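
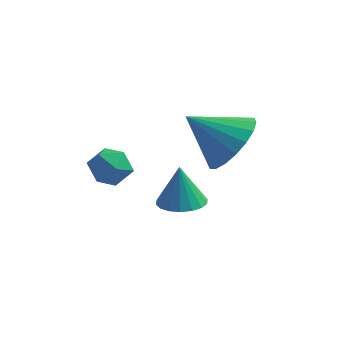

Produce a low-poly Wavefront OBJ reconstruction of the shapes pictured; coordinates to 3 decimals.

v 3.374 0.04 0.482
v 3.825 0.675 1.186
v 2.106 -0.14 1.458
v 3.579 0.972 0.922
v 3.293 1.084 0.57
v 3.022 0.989 0.201
v 2.821 0.706 -0.113
v 2.73 0.292 -0.308
v 2.766 -0.172 -0.347
v 2.923 -0.595 -0.222
v 3.169 -0.891 0.043
v 3.455 -1.003 0.395
v 3.726 -0.908 0.764
v 3.927 -0.625 1.077
v 4.018 -0.211 1.273
v 3.982 0.253 1.312
v 1.677 1.011 -3.063
v 2.423 1.021 -2.99
v 1.543 1.229 -1.717
v 2.35 1.341 -3.049
v 2.144 1.596 -3.111
v 1.845 1.735 -3.163
v 1.513 1.731 -3.196
v 1.213 1.584 -3.202
v 1.005 1.324 -3.18
v 0.93 1.001 -3.136
v 1.004 0.681 -3.076
v 1.21 0.426 -3.015
v 1.509 0.287 -2.962
v 1.841 0.291 -2.93
v 2.141 0.438 -2.924
v 2.349 0.699 -2.946
v 0.517 -0.728 0.079
v 0.847 -0.872 -0.526
v -0.487 -0.948 -0.414
v -0.157 -1.092 -1.019
v -0.086 -1.525 -0.468
v 0.534 -1.389 -0.163
v -0.174 -0.431 -0.777
v 0.446 -0.295 -0.472
v 0.419 -0.689 -1.056
v 0.474 -1.365 -0.865
v -0.114 -0.455 -0.075
v -0.059 -1.131 0.116
f 2 1 4
f 2 4 3
f 4 1 5
f 4 5 3
f 5 1 6
f 5 6 3
f 6 1 7
f 6 7 3
f 7 1 8
f 7 8 3
f 8 1 9
f 8 9 3
f 9 1 10
f 9 10 3
f 10 1 11
f 10 11 3
f 11 1 12
f 11 12 3
f 12 1 13
f 12 13 3
f 13 1 14
f 13 14 3
f 14 1 15
f 14 15 3
f 15 1 16
f 15 16 3
f 16 1 2
f 16 2 3
f 18 17 20
f 18 20 19
f 20 17 21
f 20 21 19
f 21 17 22
f 21 22 19
f 22 17 23
f 22 23 19
f 23 17 24
f 23 24 19
f 24 17 25
f 24 25 19
f 25 17 26
f 25 26 19
f 26 17 27
f 26 27 19
f 27 17 28
f 27 28 19
f 28 17 29
f 28 29 19
f 29 17 30
f 29 30 19
f 30 17 31
f 30 31 19
f 31 17 32
f 31 32 19
f 32 17 18
f 32 18 19
f 33 44 38
f 33 38 34
f 33 34 40
f 33 40 43
f 33 43 44
f 34 38 42
f 38 44 37
f 44 43 35
f 43 40 39
f 40 34 41
f 36 42 37
f 36 37 35
f 36 35 39
f 36 39 41
f 36 41 42
f 37 42 38
f 35 37 44
f 39 35 43
f 41 39 40
f 42 41 34



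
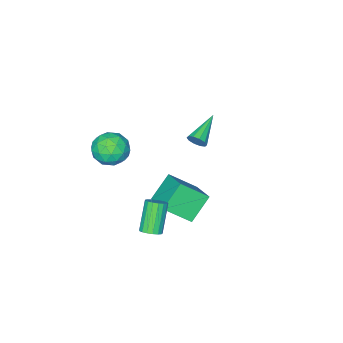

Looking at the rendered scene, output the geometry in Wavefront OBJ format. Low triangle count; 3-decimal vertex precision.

v 4.091 2.777 -2.296
v 4.377 2.343 -2.287
v 3.555 1.829 -1.014
v 3.269 2.263 -1.024
v 4.503 2.501 -2.142
v 3.681 1.986 -0.869
v 4.535 2.722 -2.032
v 3.713 2.207 -0.759
v 4.465 2.956 -1.982
v 3.643 2.441 -0.71
v 4.31 3.148 -2.005
v 3.487 2.634 -0.732
v 4.104 3.256 -2.094
v 3.282 2.742 -0.822
v 3.895 3.254 -2.23
v 3.073 2.74 -0.957
v 3.731 3.143 -2.381
v 2.909 2.629 -1.108
v 3.65 2.948 -2.512
v 2.828 2.434 -1.24
v 3.67 2.714 -2.594
v 2.847 2.199 -1.322
v 3.786 2.494 -2.608
v 2.964 1.98 -1.335
v 3.972 2.339 -2.55
v 3.15 1.825 -1.278
v 4.185 2.285 -2.434
v 3.363 1.77 -1.162
v -0.066 1.339 -2.89
v 0.52 2.76 -2.188
v 1.067 1.394 -3.947
v 1.652 2.816 -3.245
v 0.888 0.464 -1.915
v 1.473 1.886 -1.213
v 2.02 0.52 -2.972
v 2.606 1.941 -2.27
v -1.503 -0.199 -1.469
v -1.254 -0.507 -1.132
v -3.037 -0.701 -0.791
v -1.288 -0.218 -0.996
v -1.405 0.078 -1.041
v -1.559 0.269 -1.249
v -1.692 0.28 -1.541
v -1.753 0.108 -1.806
v -1.719 -0.181 -1.942
v -1.602 -0.477 -1.897
v -1.448 -0.667 -1.689
v -1.315 -0.678 -1.397
v 2.354 -0.802 0.795
v 2.738 -0.137 0.243
v 3.742 -1.403 1.037
v 4.126 -0.738 0.485
v 3.759 -0.501 1.324
v 2.902 -0.13 1.175
v 3.578 -1.41 0.105
v 2.721 -1.039 -0.044
v 3.495 -0.513 -0.184
v 3.607 0.049 0.569
v 2.873 -1.589 0.711
v 2.985 -1.027 1.464
v 2.424 -0.417 0.498
v 4.056 -1.123 0.782
v 3.84 -0.984 1.276
v 4.066 -0.593 0.951
v 2.52 -0.413 1.046
v 2.746 -0.022 0.721
v 3.346 -0.236 1.356
v 3.734 -1.518 0.559
v 3.96 -1.127 0.234
v 2.414 -0.947 0.329
v 2.64 -0.556 0.004
v 3.134 -1.304 -0.076
v 3.095 -0.247 -0.078
v 3.911 -0.6 0.064
v 3.589 -0.995 -0.159
v 3.085 -0.777 -0.246
v 3.161 0.083 0.365
v 3.976 -0.27 0.507
v 3.761 -0.131 1.001
v 3.257 0.088 0.913
v 3.605 -0.138 0.114
v 2.504 -1.27 0.773
v 3.319 -1.623 0.915
v 3.223 -1.628 0.367
v 2.719 -1.409 0.279
v 2.569 -0.94 1.216
v 3.385 -1.293 1.358
v 3.395 -0.763 1.526
v 2.891 -0.545 1.439
v 2.875 -1.402 1.166
f 2 1 5
f 2 5 3
f 3 5 6
f 3 6 4
f 5 1 7
f 5 7 6
f 6 7 8
f 6 8 4
f 7 1 9
f 7 9 8
f 8 9 10
f 8 10 4
f 9 1 11
f 9 11 10
f 10 11 12
f 10 12 4
f 11 1 13
f 11 13 12
f 12 13 14
f 12 14 4
f 13 1 15
f 13 15 14
f 14 15 16
f 14 16 4
f 15 1 17
f 15 17 16
f 16 17 18
f 16 18 4
f 17 1 19
f 17 19 18
f 18 19 20
f 18 20 4
f 19 1 21
f 19 21 20
f 20 21 22
f 20 22 4
f 21 1 23
f 21 23 22
f 22 23 24
f 22 24 4
f 23 1 25
f 23 25 24
f 24 25 26
f 24 26 4
f 25 1 27
f 25 27 26
f 26 27 28
f 26 28 4
f 27 1 2
f 27 2 28
f 28 2 3
f 28 3 4
f 30 32 29
f 33 30 29
f 29 32 31
f 31 33 29
f 30 36 32
f 34 30 33
f 34 36 30
f 32 36 31
f 35 33 31
f 31 36 35
f 35 34 33
f 36 34 35
f 38 37 40
f 38 40 39
f 40 37 41
f 40 41 39
f 41 37 42
f 41 42 39
f 42 37 43
f 42 43 39
f 43 37 44
f 43 44 39
f 44 37 45
f 44 45 39
f 45 37 46
f 45 46 39
f 46 37 47
f 46 47 39
f 47 37 48
f 47 48 39
f 48 37 38
f 48 38 39
f 49 86 65
f 86 60 89
f 65 89 54
f 86 89 65
f 49 65 61
f 65 54 66
f 61 66 50
f 65 66 61
f 49 61 70
f 61 50 71
f 70 71 56
f 61 71 70
f 49 70 82
f 70 56 85
f 82 85 59
f 70 85 82
f 49 82 86
f 82 59 90
f 86 90 60
f 82 90 86
f 50 66 77
f 66 54 80
f 77 80 58
f 66 80 77
f 54 89 67
f 89 60 88
f 67 88 53
f 89 88 67
f 60 90 87
f 90 59 83
f 87 83 51
f 90 83 87
f 59 85 84
f 85 56 72
f 84 72 55
f 85 72 84
f 56 71 76
f 71 50 73
f 76 73 57
f 71 73 76
f 52 78 64
f 78 58 79
f 64 79 53
f 78 79 64
f 52 64 62
f 64 53 63
f 62 63 51
f 64 63 62
f 52 62 69
f 62 51 68
f 69 68 55
f 62 68 69
f 52 69 74
f 69 55 75
f 74 75 57
f 69 75 74
f 52 74 78
f 74 57 81
f 78 81 58
f 74 81 78
f 53 79 67
f 79 58 80
f 67 80 54
f 79 80 67
f 51 63 87
f 63 53 88
f 87 88 60
f 63 88 87
f 55 68 84
f 68 51 83
f 84 83 59
f 68 83 84
f 57 75 76
f 75 55 72
f 76 72 56
f 75 72 76
f 58 81 77
f 81 57 73
f 77 73 50
f 81 73 77



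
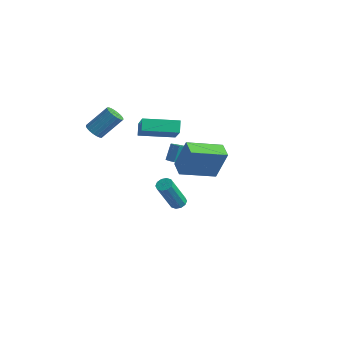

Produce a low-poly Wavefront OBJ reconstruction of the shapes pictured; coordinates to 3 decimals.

v 0.263 -0.077 1.44
v 0.96 -0.142 1.608
v 0.795 0.413 2.508
v 0.097 0.477 2.34
v 0.937 0.173 1.409
v 0.772 0.728 2.309
v 0.733 0.421 1.219
v 0.568 0.975 2.119
v 0.404 0.535 1.088
v 0.238 1.09 1.988
v 0.036 0.485 1.052
v -0.129 1.04 1.952
v -0.271 0.284 1.119
v -0.436 0.839 2.019
v -0.435 -0.013 1.272
v -0.6 0.542 2.172
v -0.412 -0.328 1.471
v -0.577 0.227 2.371
v -0.208 -0.575 1.661
v -0.373 -0.021 2.561
v 0.122 -0.69 1.792
v -0.044 -0.135 2.692
v 0.489 -0.64 1.828
v 0.324 -0.085 2.728
v 0.796 -0.439 1.761
v 0.631 0.116 2.661
v 2.228 -2.43 3.38
v 2.757 -2.131 5.106
v 3.163 -0.702 2.795
v 3.692 -0.403 4.521
v 3.028 -2.917 3.219
v 3.557 -2.618 4.945
v 3.963 -1.189 2.634
v 4.492 -0.89 4.36
v -3.729 0.85 1.299
v -2.588 0.021 2.586
v -4.094 1.277 1.897
v -2.952 0.447 3.184
v -2.348 2.373 1.056
v -1.206 1.543 2.343
v -2.712 2.799 1.654
v -1.571 1.97 2.941
v -3.839 -2.281 3.033
v -3.289 -2.415 2.869
v -2.69 -1.413 4.064
v -3.241 -1.279 4.227
v -3.337 -2.219 2.729
v -2.738 -1.218 3.924
v -3.473 -2.034 2.642
v -2.874 -1.033 3.837
v -3.671 -1.892 2.622
v -3.072 -0.89 3.817
v -3.899 -1.817 2.673
v -3.3 -0.815 3.868
v -4.117 -1.822 2.787
v -3.518 -0.82 3.981
v -4.286 -1.906 2.943
v -3.687 -0.905 4.137
v -4.379 -2.055 3.114
v -3.78 -1.054 4.309
v -4.378 -2.244 3.271
v -3.779 -1.242 4.466
v -4.284 -2.438 3.388
v -3.685 -1.437 4.582
v -4.113 -2.606 3.442
v -3.514 -1.604 4.637
v -3.895 -2.717 3.426
v -3.296 -1.715 4.621
v -3.667 -2.753 3.342
v -3.068 -1.751 4.537
v -3.469 -2.707 3.204
v -2.87 -1.705 4.399
v -3.335 -2.587 3.037
v -2.737 -1.586 4.232
v -0.901 1.108 -2.945
v -0.468 0.879 -3.047
v -0.547 -0.138 -1.098
v -0.979 0.092 -0.995
v -0.404 1.146 -2.905
v -0.482 0.129 -0.956
v -0.529 1.398 -2.778
v -0.607 0.381 -0.829
v -0.796 1.54 -2.715
v -0.875 0.523 -0.766
v -1.103 1.517 -2.74
v -1.182 0.5 -0.79
v -1.333 1.338 -2.842
v -1.412 0.321 -0.893
v -1.398 1.071 -2.984
v -1.476 0.054 -1.035
v -1.273 0.819 -3.111
v -1.351 -0.198 -1.162
v -1.005 0.677 -3.174
v -1.084 -0.34 -1.225
v -0.698 0.7 -3.15
v -0.777 -0.317 -1.2
f 2 1 5
f 2 5 3
f 3 5 6
f 3 6 4
f 5 1 7
f 5 7 6
f 6 7 8
f 6 8 4
f 7 1 9
f 7 9 8
f 8 9 10
f 8 10 4
f 9 1 11
f 9 11 10
f 10 11 12
f 10 12 4
f 11 1 13
f 11 13 12
f 12 13 14
f 12 14 4
f 13 1 15
f 13 15 14
f 14 15 16
f 14 16 4
f 15 1 17
f 15 17 16
f 16 17 18
f 16 18 4
f 17 1 19
f 17 19 18
f 18 19 20
f 18 20 4
f 19 1 21
f 19 21 20
f 20 21 22
f 20 22 4
f 21 1 23
f 21 23 22
f 22 23 24
f 22 24 4
f 23 1 25
f 23 25 24
f 24 25 26
f 24 26 4
f 25 1 2
f 25 2 26
f 26 2 3
f 26 3 4
f 28 30 27
f 31 28 27
f 27 30 29
f 29 31 27
f 28 34 30
f 32 28 31
f 32 34 28
f 30 34 29
f 33 31 29
f 29 34 33
f 33 32 31
f 34 32 33
f 36 38 35
f 39 36 35
f 35 38 37
f 37 39 35
f 36 42 38
f 40 36 39
f 40 42 36
f 38 42 37
f 41 39 37
f 37 42 41
f 41 40 39
f 42 40 41
f 44 43 47
f 44 47 45
f 45 47 48
f 45 48 46
f 47 43 49
f 47 49 48
f 48 49 50
f 48 50 46
f 49 43 51
f 49 51 50
f 50 51 52
f 50 52 46
f 51 43 53
f 51 53 52
f 52 53 54
f 52 54 46
f 53 43 55
f 53 55 54
f 54 55 56
f 54 56 46
f 55 43 57
f 55 57 56
f 56 57 58
f 56 58 46
f 57 43 59
f 57 59 58
f 58 59 60
f 58 60 46
f 59 43 61
f 59 61 60
f 60 61 62
f 60 62 46
f 61 43 63
f 61 63 62
f 62 63 64
f 62 64 46
f 63 43 65
f 63 65 64
f 64 65 66
f 64 66 46
f 65 43 67
f 65 67 66
f 66 67 68
f 66 68 46
f 67 43 69
f 67 69 68
f 68 69 70
f 68 70 46
f 69 43 71
f 69 71 70
f 70 71 72
f 70 72 46
f 71 43 73
f 71 73 72
f 72 73 74
f 72 74 46
f 73 43 44
f 73 44 74
f 74 44 45
f 74 45 46
f 76 75 79
f 76 79 77
f 77 79 80
f 77 80 78
f 79 75 81
f 79 81 80
f 80 81 82
f 80 82 78
f 81 75 83
f 81 83 82
f 82 83 84
f 82 84 78
f 83 75 85
f 83 85 84
f 84 85 86
f 84 86 78
f 85 75 87
f 85 87 86
f 86 87 88
f 86 88 78
f 87 75 89
f 87 89 88
f 88 89 90
f 88 90 78
f 89 75 91
f 89 91 90
f 90 91 92
f 90 92 78
f 91 75 93
f 91 93 92
f 92 93 94
f 92 94 78
f 93 75 95
f 93 95 94
f 94 95 96
f 94 96 78
f 95 75 76
f 95 76 96
f 96 76 77
f 96 77 78



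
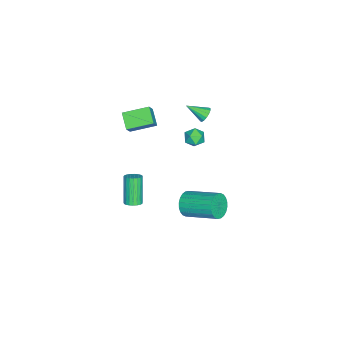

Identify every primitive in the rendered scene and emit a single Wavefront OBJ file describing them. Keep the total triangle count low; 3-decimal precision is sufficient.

v 0.679 -1.616 -4.508
v 1.008 -1.257 -4.253
v 0.07 -1.544 -2.637
v -0.259 -1.904 -2.892
v 0.839 -1.122 -4.327
v -0.099 -1.409 -2.712
v 0.642 -1.073 -4.433
v -0.296 -1.36 -2.817
v 0.452 -1.118 -4.551
v -0.487 -1.405 -2.936
v 0.301 -1.249 -4.662
v -0.638 -1.536 -3.047
v 0.215 -1.443 -4.746
v -0.723 -1.73 -3.131
v 0.21 -1.668 -4.79
v -0.729 -1.955 -3.174
v 0.285 -1.883 -4.784
v -0.653 -2.171 -3.168
v 0.429 -2.053 -4.73
v -0.509 -2.34 -3.115
v 0.616 -2.147 -4.638
v -0.322 -2.434 -3.023
v 0.814 -2.149 -4.524
v -0.124 -2.436 -2.908
v 0.989 -2.059 -4.406
v 0.051 -2.347 -2.791
v 1.11 -1.893 -4.307
v 0.172 -2.18 -2.691
v 1.156 -1.679 -4.242
v 0.218 -1.966 -2.626
v 1.12 -1.454 -4.222
v 0.182 -1.741 -2.607
v 0.982 -1.61 2.796
v 0.182 -2.121 3.41
v 0.413 -0.201 3.229
v -0.386 -0.712 3.842
v 1.626 -1.608 3.638
v 0.827 -2.119 4.251
v 1.058 -0.199 4.07
v 0.258 -0.71 4.684
v -1.521 2.051 3.023
v -0.995 2.12 3.024
v -1.379 0.949 3.697
v -1.084 2.247 3.25
v -1.29 2.321 3.416
v -1.558 2.324 3.476
v -1.816 2.253 3.414
v -1.995 2.128 3.248
v -2.047 1.982 3.021
v -1.958 1.855 2.795
v -1.752 1.781 2.629
v -1.484 1.778 2.57
v -1.226 1.849 2.631
v -1.047 1.974 2.797
v -1.587 1.663 0.593
v -1.129 2.117 0.817
v -1.211 0.923 1.323
v -0.753 1.377 1.547
v -1.418 1.474 1.669
v -1.651 1.932 1.218
v -0.689 1.108 0.922
v -0.922 1.566 0.471
v -0.574 1.775 1.021
v -1.024 2.001 1.483
v -1.316 1.039 0.657
v -1.766 1.265 1.119
v 2.291 2.13 -1.595
v 2.67 2.352 -2.299
v 3.028 4.311 -1.489
v 2.649 4.09 -0.785
v 2.364 2.435 -2.364
v 2.722 4.394 -1.554
v 2.046 2.471 -2.311
v 2.405 4.43 -1.501
v 1.766 2.456 -2.15
v 2.124 4.415 -1.34
v 1.566 2.391 -1.904
v 1.924 4.35 -1.094
v 1.476 2.286 -1.611
v 1.834 4.245 -0.801
v 1.51 2.158 -1.315
v 1.868 4.117 -0.505
v 1.663 2.025 -1.062
v 2.021 3.984 -0.253
v 1.912 1.909 -0.891
v 2.27 3.868 -0.081
v 2.218 1.826 -0.826
v 2.576 3.785 -0.016
v 2.535 1.79 -0.879
v 2.894 3.749 -0.069
v 2.816 1.805 -1.04
v 3.174 3.764 -0.23
v 3.016 1.87 -1.286
v 3.374 3.829 -0.476
v 3.106 1.975 -1.579
v 3.464 3.934 -0.769
v 3.072 2.103 -1.875
v 3.43 4.062 -1.065
v 2.919 2.236 -2.127
v 3.277 4.195 -1.318
f 2 1 5
f 2 5 3
f 3 5 6
f 3 6 4
f 5 1 7
f 5 7 6
f 6 7 8
f 6 8 4
f 7 1 9
f 7 9 8
f 8 9 10
f 8 10 4
f 9 1 11
f 9 11 10
f 10 11 12
f 10 12 4
f 11 1 13
f 11 13 12
f 12 13 14
f 12 14 4
f 13 1 15
f 13 15 14
f 14 15 16
f 14 16 4
f 15 1 17
f 15 17 16
f 16 17 18
f 16 18 4
f 17 1 19
f 17 19 18
f 18 19 20
f 18 20 4
f 19 1 21
f 19 21 20
f 20 21 22
f 20 22 4
f 21 1 23
f 21 23 22
f 22 23 24
f 22 24 4
f 23 1 25
f 23 25 24
f 24 25 26
f 24 26 4
f 25 1 27
f 25 27 26
f 26 27 28
f 26 28 4
f 27 1 29
f 27 29 28
f 28 29 30
f 28 30 4
f 29 1 31
f 29 31 30
f 30 31 32
f 30 32 4
f 31 1 2
f 31 2 32
f 32 2 3
f 32 3 4
f 34 36 33
f 37 34 33
f 33 36 35
f 35 37 33
f 34 40 36
f 38 34 37
f 38 40 34
f 36 40 35
f 39 37 35
f 35 40 39
f 39 38 37
f 40 38 39
f 42 41 44
f 42 44 43
f 44 41 45
f 44 45 43
f 45 41 46
f 45 46 43
f 46 41 47
f 46 47 43
f 47 41 48
f 47 48 43
f 48 41 49
f 48 49 43
f 49 41 50
f 49 50 43
f 50 41 51
f 50 51 43
f 51 41 52
f 51 52 43
f 52 41 53
f 52 53 43
f 53 41 54
f 53 54 43
f 54 41 42
f 54 42 43
f 55 66 60
f 55 60 56
f 55 56 62
f 55 62 65
f 55 65 66
f 56 60 64
f 60 66 59
f 66 65 57
f 65 62 61
f 62 56 63
f 58 64 59
f 58 59 57
f 58 57 61
f 58 61 63
f 58 63 64
f 59 64 60
f 57 59 66
f 61 57 65
f 63 61 62
f 64 63 56
f 68 67 71
f 68 71 69
f 69 71 72
f 69 72 70
f 71 67 73
f 71 73 72
f 72 73 74
f 72 74 70
f 73 67 75
f 73 75 74
f 74 75 76
f 74 76 70
f 75 67 77
f 75 77 76
f 76 77 78
f 76 78 70
f 77 67 79
f 77 79 78
f 78 79 80
f 78 80 70
f 79 67 81
f 79 81 80
f 80 81 82
f 80 82 70
f 81 67 83
f 81 83 82
f 82 83 84
f 82 84 70
f 83 67 85
f 83 85 84
f 84 85 86
f 84 86 70
f 85 67 87
f 85 87 86
f 86 87 88
f 86 88 70
f 87 67 89
f 87 89 88
f 88 89 90
f 88 90 70
f 89 67 91
f 89 91 90
f 90 91 92
f 90 92 70
f 91 67 93
f 91 93 92
f 92 93 94
f 92 94 70
f 93 67 95
f 93 95 94
f 94 95 96
f 94 96 70
f 95 67 97
f 95 97 96
f 96 97 98
f 96 98 70
f 97 67 99
f 97 99 98
f 98 99 100
f 98 100 70
f 99 67 68
f 99 68 100
f 100 68 69
f 100 69 70



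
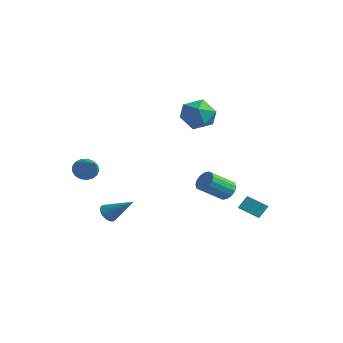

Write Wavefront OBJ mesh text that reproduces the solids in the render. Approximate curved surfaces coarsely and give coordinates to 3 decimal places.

v -2.433 -1.82 -2.035
v -2.053 -2.168 -2.301
v -1.187 -1.22 -1.045
v -2.041 -1.982 -2.43
v -2.088 -1.772 -2.498
v -2.187 -1.568 -2.496
v -2.324 -1.404 -2.424
v -2.478 -1.302 -2.292
v -2.625 -1.279 -2.121
v -2.742 -1.339 -1.937
v -2.812 -1.472 -1.768
v -2.825 -1.658 -1.639
v -2.778 -1.868 -1.571
v -2.678 -2.072 -1.573
v -2.541 -2.236 -1.646
v -2.388 -2.338 -1.777
v -2.241 -2.361 -1.948
v -2.123 -2.301 -2.132
v -3.86 -2.1 0.617
v -3.465 -1.668 0.252
v -2.08 -2.86 1.643
v -3.545 -1.494 0.521
v -3.697 -1.458 0.811
v -3.887 -1.57 1.058
v -4.07 -1.803 1.203
v -4.206 -2.104 1.214
v -4.261 -2.404 1.089
v -4.225 -2.635 0.855
v -4.105 -2.743 0.567
v -3.929 -2.704 0.29
v -3.737 -2.526 0.089
v -3.573 -2.251 0.008
v -3.475 -1.941 0.067
v 1.794 2.956 -1.602
v 1.89 3.467 -0.929
v 2.61 3.563 -2.18
v 2.707 4.074 -1.507
v 2.713 2.166 -1.133
v 2.81 2.677 -0.46
v 3.53 2.773 -1.711
v 3.626 3.284 -1.038
v 3.329 0.881 0.514
v 3.8 1.027 0.872
v 3.522 -0.175 1.725
v 3.051 -0.321 1.366
v 3.552 1.175 1
v 3.274 -0.028 1.853
v 3.244 1.244 0.997
v 2.966 0.041 1.85
v 2.958 1.216 0.864
v 2.681 0.013 1.717
v 2.772 1.098 0.638
v 2.495 -0.104 1.491
v 2.735 0.922 0.378
v 2.458 -0.28 1.231
v 2.858 0.735 0.155
v 2.58 -0.467 1.008
v 3.106 0.588 0.027
v 2.828 -0.615 0.88
v 3.414 0.519 0.03
v 3.136 -0.684 0.883
v 3.699 0.547 0.163
v 3.422 -0.656 1.016
v 3.885 0.664 0.389
v 3.608 -0.538 1.242
v 3.922 0.84 0.649
v 3.645 -0.362 1.502
v -2.067 3.662 3.235
v -1.01 3.752 3.168
v -1.89 2.548 4.532
v -0.833 2.638 4.465
v -1.415 3.456 4.812
v -1.525 4.144 4.011
v -1.375 2.156 3.689
v -1.485 2.844 2.888
v -0.583 2.821 3.449
v -0.608 3.625 4.143
v -2.292 2.675 3.557
v -2.317 3.479 4.251
f 2 1 4
f 2 4 3
f 4 1 5
f 4 5 3
f 5 1 6
f 5 6 3
f 6 1 7
f 6 7 3
f 7 1 8
f 7 8 3
f 8 1 9
f 8 9 3
f 9 1 10
f 9 10 3
f 10 1 11
f 10 11 3
f 11 1 12
f 11 12 3
f 12 1 13
f 12 13 3
f 13 1 14
f 13 14 3
f 14 1 15
f 14 15 3
f 15 1 16
f 15 16 3
f 16 1 17
f 16 17 3
f 17 1 18
f 17 18 3
f 18 1 2
f 18 2 3
f 20 19 22
f 20 22 21
f 22 19 23
f 22 23 21
f 23 19 24
f 23 24 21
f 24 19 25
f 24 25 21
f 25 19 26
f 25 26 21
f 26 19 27
f 26 27 21
f 27 19 28
f 27 28 21
f 28 19 29
f 28 29 21
f 29 19 30
f 29 30 21
f 30 19 31
f 30 31 21
f 31 19 32
f 31 32 21
f 32 19 33
f 32 33 21
f 33 19 20
f 33 20 21
f 35 37 34
f 38 35 34
f 34 37 36
f 36 38 34
f 35 41 37
f 39 35 38
f 39 41 35
f 37 41 36
f 40 38 36
f 36 41 40
f 40 39 38
f 41 39 40
f 43 42 46
f 43 46 44
f 44 46 47
f 44 47 45
f 46 42 48
f 46 48 47
f 47 48 49
f 47 49 45
f 48 42 50
f 48 50 49
f 49 50 51
f 49 51 45
f 50 42 52
f 50 52 51
f 51 52 53
f 51 53 45
f 52 42 54
f 52 54 53
f 53 54 55
f 53 55 45
f 54 42 56
f 54 56 55
f 55 56 57
f 55 57 45
f 56 42 58
f 56 58 57
f 57 58 59
f 57 59 45
f 58 42 60
f 58 60 59
f 59 60 61
f 59 61 45
f 60 42 62
f 60 62 61
f 61 62 63
f 61 63 45
f 62 42 64
f 62 64 63
f 63 64 65
f 63 65 45
f 64 42 66
f 64 66 65
f 65 66 67
f 65 67 45
f 66 42 43
f 66 43 67
f 67 43 44
f 67 44 45
f 68 79 73
f 68 73 69
f 68 69 75
f 68 75 78
f 68 78 79
f 69 73 77
f 73 79 72
f 79 78 70
f 78 75 74
f 75 69 76
f 71 77 72
f 71 72 70
f 71 70 74
f 71 74 76
f 71 76 77
f 72 77 73
f 70 72 79
f 74 70 78
f 76 74 75
f 77 76 69



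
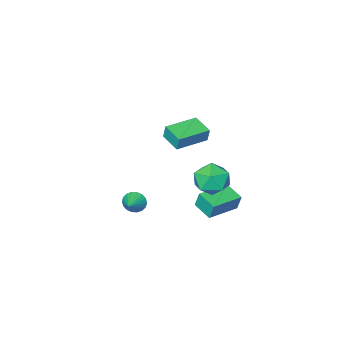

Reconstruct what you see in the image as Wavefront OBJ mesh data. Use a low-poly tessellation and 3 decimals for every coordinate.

v -4.89 -4.558 -2.019
v -4.908 -4.355 -1.081
v -4.881 -3.161 -2.321
v -4.9 -2.958 -1.383
v -2.76 -4.562 -1.977
v -2.779 -4.359 -1.039
v -2.752 -3.165 -2.279
v -2.77 -2.962 -1.341
v 2.958 1.254 -1.618
v 3.375 1.111 -2.149
v 3.822 2.006 -1.142
v 3.218 1.355 -2.249
v 3.009 1.579 -2.224
v 2.79 1.738 -2.079
v 2.605 1.802 -1.843
v 2.489 1.757 -1.562
v 2.467 1.612 -1.292
v 2.541 1.396 -1.087
v 2.699 1.153 -0.986
v 2.908 0.929 -1.011
v 3.126 0.769 -1.156
v 3.312 0.706 -1.392
v 3.428 0.751 -1.673
v 3.45 0.895 -1.943
v -2.341 1.955 -2.882
v -2.445 2.21 -1.858
v -2.422 3.203 -3.2
v -2.526 3.457 -2.176
v -0.374 2.123 -2.724
v -0.478 2.377 -1.7
v -0.455 3.37 -3.042
v -0.559 3.625 -2.018
v -1.096 4.237 0.89
v -0.366 4.648 0.093
v -0.554 2.492 0.487
v 0.176 2.903 -0.31
v 0.381 3.091 0.812
v 0.046 4.169 1.061
v -0.966 2.971 -0.481
v -1.301 4.049 -0.232
v -0.286 3.866 -0.755
v 0.547 3.94 0.045
v -1.467 3.2 0.535
v -0.634 3.274 1.335
f 2 4 1
f 5 2 1
f 1 4 3
f 3 5 1
f 2 8 4
f 6 2 5
f 6 8 2
f 4 8 3
f 7 5 3
f 3 8 7
f 7 6 5
f 8 6 7
f 10 9 12
f 10 12 11
f 12 9 13
f 12 13 11
f 13 9 14
f 13 14 11
f 14 9 15
f 14 15 11
f 15 9 16
f 15 16 11
f 16 9 17
f 16 17 11
f 17 9 18
f 17 18 11
f 18 9 19
f 18 19 11
f 19 9 20
f 19 20 11
f 20 9 21
f 20 21 11
f 21 9 22
f 21 22 11
f 22 9 23
f 22 23 11
f 23 9 24
f 23 24 11
f 24 9 10
f 24 10 11
f 26 28 25
f 29 26 25
f 25 28 27
f 27 29 25
f 26 32 28
f 30 26 29
f 30 32 26
f 28 32 27
f 31 29 27
f 27 32 31
f 31 30 29
f 32 30 31
f 33 44 38
f 33 38 34
f 33 34 40
f 33 40 43
f 33 43 44
f 34 38 42
f 38 44 37
f 44 43 35
f 43 40 39
f 40 34 41
f 36 42 37
f 36 37 35
f 36 35 39
f 36 39 41
f 36 41 42
f 37 42 38
f 35 37 44
f 39 35 43
f 41 39 40
f 42 41 34



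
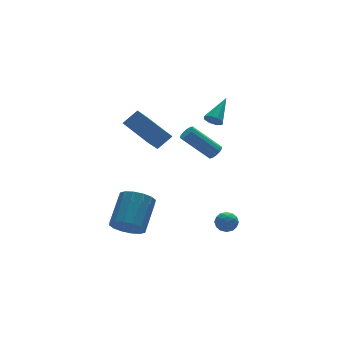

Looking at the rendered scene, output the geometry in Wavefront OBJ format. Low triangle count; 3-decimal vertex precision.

v 3.266 0.652 2.737
v 3.697 0.381 2.42
v 4.594 1.608 3.723
v 3.557 0.774 2.227
v 3.247 1.095 2.333
v 2.948 1.157 2.676
v 2.835 0.923 3.055
v 2.975 0.53 3.248
v 3.286 0.209 3.141
v 3.585 0.147 2.798
v -3.67 -2.696 -1.991
v -3.251 -2.272 -2.831
v -2.011 -0.999 -1.568
v -2.43 -1.424 -0.729
v -3.675 -1.968 -2.72
v -2.435 -0.696 -1.457
v -4.098 -1.86 -2.414
v -2.858 -0.587 -1.151
v -4.406 -1.976 -1.994
v -3.166 -0.703 -0.732
v -4.517 -2.285 -1.574
v -3.277 -1.012 -0.311
v -4.401 -2.704 -1.266
v -3.161 -1.431 -0.003
v -4.089 -3.121 -1.152
v -2.849 -1.848 0.111
v -3.665 -3.424 -1.263
v -2.425 -2.152 -0
v -3.242 -3.533 -1.569
v -2.002 -2.26 -0.306
v -2.934 -3.417 -1.988
v -1.694 -2.144 -0.726
v -2.823 -3.108 -2.409
v -1.583 -1.835 -1.146
v -2.939 -2.689 -2.717
v -1.699 -1.416 -1.454
v -2.064 -2.073 3.808
v -1.176 -2.066 4.539
v -2.72 -0.271 4.588
v -1.832 -0.264 5.318
v -1.128 -1.236 2.662
v -0.24 -1.229 3.392
v -1.784 0.566 3.441
v -0.896 0.573 4.172
v 1.893 -2.784 -2.5
v 2.318 -2.604 -3.032
v 1.802 -3.836 -2.928
v 2.227 -3.656 -3.46
v 2.484 -3.709 -2.807
v 2.541 -3.059 -2.542
v 1.579 -3.381 -3.418
v 1.636 -2.731 -3.153
v 2.124 -2.973 -3.6
v 2.683 -3.176 -3.222
v 1.437 -3.264 -2.738
v 1.996 -3.467 -2.36
v 2.114 -2.601 -2.728
v 2.006 -3.839 -3.232
v 2.157 -3.869 -2.847
v 2.407 -3.764 -3.16
v 2.245 -2.869 -2.44
v 2.494 -2.763 -2.753
v 2.592 -3.412 -2.621
v 1.626 -3.677 -3.207
v 1.875 -3.571 -3.52
v 1.713 -2.676 -2.8
v 1.963 -2.571 -3.113
v 1.528 -3.028 -3.339
v 2.249 -2.713 -3.375
v 2.196 -3.332 -3.627
v 1.815 -3.17 -3.602
v 1.848 -2.788 -3.446
v 2.578 -2.832 -3.153
v 2.524 -3.451 -3.405
v 2.676 -3.481 -3.02
v 2.709 -3.099 -2.865
v 2.464 -3.049 -3.486
v 1.596 -2.989 -2.555
v 1.542 -3.608 -2.807
v 1.411 -3.341 -3.095
v 1.444 -2.959 -2.94
v 1.924 -3.108 -2.333
v 1.871 -3.727 -2.585
v 2.272 -3.652 -2.514
v 2.305 -3.27 -2.358
v 1.656 -3.391 -2.474
v 1.663 -2.591 2.335
v 2.056 -2.306 2.52
v 0.75 -1.463 3.991
v 0.357 -1.749 3.805
v 1.927 -2.144 2.313
v 0.621 -1.301 3.784
v 1.714 -2.124 2.112
v 0.408 -1.281 3.583
v 1.485 -2.252 1.983
v 0.179 -1.41 3.453
v 1.313 -2.488 1.964
v 0.006 -1.646 3.435
v 1.251 -2.757 2.064
v -0.055 -1.915 3.535
v 1.321 -2.973 2.249
v 0.014 -2.131 3.72
v 1.499 -3.068 2.462
v 0.192 -2.225 3.932
v 1.729 -3.011 2.634
v 0.423 -2.169 4.105
v 1.938 -2.822 2.711
v 0.632 -1.979 4.182
v 2.06 -2.559 2.669
v 0.754 -1.716 4.139
f 2 1 4
f 2 4 3
f 4 1 5
f 4 5 3
f 5 1 6
f 5 6 3
f 6 1 7
f 6 7 3
f 7 1 8
f 7 8 3
f 8 1 9
f 8 9 3
f 9 1 10
f 9 10 3
f 10 1 2
f 10 2 3
f 12 11 15
f 12 15 13
f 13 15 16
f 13 16 14
f 15 11 17
f 15 17 16
f 16 17 18
f 16 18 14
f 17 11 19
f 17 19 18
f 18 19 20
f 18 20 14
f 19 11 21
f 19 21 20
f 20 21 22
f 20 22 14
f 21 11 23
f 21 23 22
f 22 23 24
f 22 24 14
f 23 11 25
f 23 25 24
f 24 25 26
f 24 26 14
f 25 11 27
f 25 27 26
f 26 27 28
f 26 28 14
f 27 11 29
f 27 29 28
f 28 29 30
f 28 30 14
f 29 11 31
f 29 31 30
f 30 31 32
f 30 32 14
f 31 11 33
f 31 33 32
f 32 33 34
f 32 34 14
f 33 11 35
f 33 35 34
f 34 35 36
f 34 36 14
f 35 11 12
f 35 12 36
f 36 12 13
f 36 13 14
f 38 40 37
f 41 38 37
f 37 40 39
f 39 41 37
f 38 44 40
f 42 38 41
f 42 44 38
f 40 44 39
f 43 41 39
f 39 44 43
f 43 42 41
f 44 42 43
f 45 82 61
f 82 56 85
f 61 85 50
f 82 85 61
f 45 61 57
f 61 50 62
f 57 62 46
f 61 62 57
f 45 57 66
f 57 46 67
f 66 67 52
f 57 67 66
f 45 66 78
f 66 52 81
f 78 81 55
f 66 81 78
f 45 78 82
f 78 55 86
f 82 86 56
f 78 86 82
f 46 62 73
f 62 50 76
f 73 76 54
f 62 76 73
f 50 85 63
f 85 56 84
f 63 84 49
f 85 84 63
f 56 86 83
f 86 55 79
f 83 79 47
f 86 79 83
f 55 81 80
f 81 52 68
f 80 68 51
f 81 68 80
f 52 67 72
f 67 46 69
f 72 69 53
f 67 69 72
f 48 74 60
f 74 54 75
f 60 75 49
f 74 75 60
f 48 60 58
f 60 49 59
f 58 59 47
f 60 59 58
f 48 58 65
f 58 47 64
f 65 64 51
f 58 64 65
f 48 65 70
f 65 51 71
f 70 71 53
f 65 71 70
f 48 70 74
f 70 53 77
f 74 77 54
f 70 77 74
f 49 75 63
f 75 54 76
f 63 76 50
f 75 76 63
f 47 59 83
f 59 49 84
f 83 84 56
f 59 84 83
f 51 64 80
f 64 47 79
f 80 79 55
f 64 79 80
f 53 71 72
f 71 51 68
f 72 68 52
f 71 68 72
f 54 77 73
f 77 53 69
f 73 69 46
f 77 69 73
f 88 87 91
f 88 91 89
f 89 91 92
f 89 92 90
f 91 87 93
f 91 93 92
f 92 93 94
f 92 94 90
f 93 87 95
f 93 95 94
f 94 95 96
f 94 96 90
f 95 87 97
f 95 97 96
f 96 97 98
f 96 98 90
f 97 87 99
f 97 99 98
f 98 99 100
f 98 100 90
f 99 87 101
f 99 101 100
f 100 101 102
f 100 102 90
f 101 87 103
f 101 103 102
f 102 103 104
f 102 104 90
f 103 87 105
f 103 105 104
f 104 105 106
f 104 106 90
f 105 87 107
f 105 107 106
f 106 107 108
f 106 108 90
f 107 87 109
f 107 109 108
f 108 109 110
f 108 110 90
f 109 87 88
f 109 88 110
f 110 88 89
f 110 89 90



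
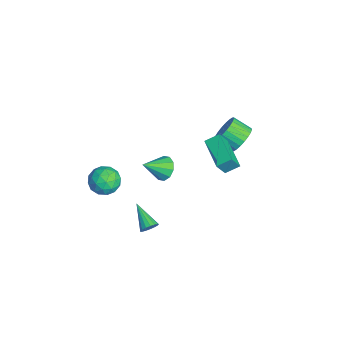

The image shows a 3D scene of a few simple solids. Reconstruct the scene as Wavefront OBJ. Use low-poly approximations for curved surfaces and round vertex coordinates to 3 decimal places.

v 2.54 -1.038 2.522
v 3.293 -1.155 2.101
v 2.88 -2.362 3.498
v 3.384 -0.826 2.516
v 3.154 -0.578 2.934
v 2.689 -0.505 3.194
v 2.167 -0.636 3.197
v 1.788 -0.92 2.943
v 1.697 -1.249 2.528
v 1.927 -1.498 2.11
v 2.392 -1.57 1.85
v 2.914 -1.439 1.847
v 3.72 -2.131 -2.075
v 4.056 -2.386 -1.634
v 2.16 -2.649 -1.185
v 4.018 -2.112 -1.543
v 3.911 -1.842 -1.573
v 3.76 -1.638 -1.718
v 3.601 -1.547 -1.945
v 3.469 -1.59 -2.202
v 3.394 -1.757 -2.429
v 3.394 -2.009 -2.576
v 3.469 -2.29 -2.608
v 3.602 -2.534 -2.517
v 3.761 -2.686 -2.326
v 3.912 -2.71 -2.077
v 4.018 -2.602 -1.827
v -1.199 4.432 0.504
v -0.735 3.738 -0.082
v -1.337 2.734 0.63
v -1.801 3.428 1.216
v -0.468 3.785 0.21
v -1.07 2.781 0.921
v -0.312 3.93 0.546
v -0.914 2.926 1.258
v -0.292 4.152 0.876
v -0.893 3.148 1.588
v -0.409 4.416 1.149
v -1.011 3.412 1.861
v -0.647 4.683 1.324
v -1.249 3.679 2.036
v -0.969 4.911 1.375
v -1.571 3.907 2.086
v -1.326 5.067 1.292
v -1.928 4.063 2.004
v -1.663 5.126 1.09
v -2.265 4.122 1.802
v -1.93 5.079 0.799
v -2.532 4.075 1.51
v -2.086 4.934 0.462
v -2.688 3.93 1.174
v -2.107 4.712 0.132
v -2.708 3.708 0.844
v -1.989 4.448 -0.141
v -2.591 3.444 0.571
v -1.751 4.181 -0.316
v -2.353 3.177 0.396
v -1.429 3.953 -0.366
v -2.031 2.949 0.345
v -1.072 3.797 -0.284
v -1.674 2.793 0.428
v 1.675 2.055 3.12
v 1.639 2.953 3.602
v 3.709 2.382 2.662
v 3.673 3.28 3.144
v 2.027 1.46 4.256
v 1.991 2.358 4.738
v 4.061 1.787 3.798
v 4.025 2.685 4.28
v -2.492 -3.193 -4.078
v -1.644 -3.904 -4.212
v -2.996 -4.076 -2.588
v -2.148 -4.787 -2.722
v -1.947 -3.727 -2.443
v -1.636 -3.181 -3.364
v -3.004 -4.799 -3.436
v -2.693 -4.253 -4.357
v -1.961 -4.897 -3.816
v -1.308 -4.234 -3.202
v -3.332 -3.746 -3.598
v -2.679 -3.083 -2.984
v -2.024 -3.471 -4.276
v -2.616 -4.509 -2.524
v -2.498 -3.886 -2.36
v -2 -4.304 -2.439
v -2.019 -3.046 -3.777
v -1.521 -3.464 -3.856
v -1.699 -3.36 -2.816
v -3.119 -4.516 -2.944
v -2.621 -4.934 -3.023
v -2.64 -3.676 -4.361
v -2.142 -4.094 -4.44
v -2.941 -4.62 -3.984
v -1.712 -4.472 -4.122
v -2.008 -4.991 -3.246
v -2.511 -4.998 -3.665
v -2.328 -4.678 -4.207
v -1.328 -4.083 -3.761
v -1.624 -4.602 -2.885
v -1.506 -3.979 -2.721
v -1.323 -3.658 -3.262
v -1.514 -4.666 -3.528
v -3.016 -3.378 -3.915
v -3.312 -3.897 -3.039
v -3.317 -4.322 -3.538
v -3.134 -4.001 -4.079
v -2.632 -2.989 -3.554
v -2.928 -3.508 -2.678
v -2.312 -3.302 -2.593
v -2.129 -2.982 -3.135
v -3.126 -3.314 -3.272
f 2 1 4
f 2 4 3
f 4 1 5
f 4 5 3
f 5 1 6
f 5 6 3
f 6 1 7
f 6 7 3
f 7 1 8
f 7 8 3
f 8 1 9
f 8 9 3
f 9 1 10
f 9 10 3
f 10 1 11
f 10 11 3
f 11 1 12
f 11 12 3
f 12 1 2
f 12 2 3
f 14 13 16
f 14 16 15
f 16 13 17
f 16 17 15
f 17 13 18
f 17 18 15
f 18 13 19
f 18 19 15
f 19 13 20
f 19 20 15
f 20 13 21
f 20 21 15
f 21 13 22
f 21 22 15
f 22 13 23
f 22 23 15
f 23 13 24
f 23 24 15
f 24 13 25
f 24 25 15
f 25 13 26
f 25 26 15
f 26 13 27
f 26 27 15
f 27 13 14
f 27 14 15
f 29 28 32
f 29 32 30
f 30 32 33
f 30 33 31
f 32 28 34
f 32 34 33
f 33 34 35
f 33 35 31
f 34 28 36
f 34 36 35
f 35 36 37
f 35 37 31
f 36 28 38
f 36 38 37
f 37 38 39
f 37 39 31
f 38 28 40
f 38 40 39
f 39 40 41
f 39 41 31
f 40 28 42
f 40 42 41
f 41 42 43
f 41 43 31
f 42 28 44
f 42 44 43
f 43 44 45
f 43 45 31
f 44 28 46
f 44 46 45
f 45 46 47
f 45 47 31
f 46 28 48
f 46 48 47
f 47 48 49
f 47 49 31
f 48 28 50
f 48 50 49
f 49 50 51
f 49 51 31
f 50 28 52
f 50 52 51
f 51 52 53
f 51 53 31
f 52 28 54
f 52 54 53
f 53 54 55
f 53 55 31
f 54 28 56
f 54 56 55
f 55 56 57
f 55 57 31
f 56 28 58
f 56 58 57
f 57 58 59
f 57 59 31
f 58 28 60
f 58 60 59
f 59 60 61
f 59 61 31
f 60 28 29
f 60 29 61
f 61 29 30
f 61 30 31
f 63 65 62
f 66 63 62
f 62 65 64
f 64 66 62
f 63 69 65
f 67 63 66
f 67 69 63
f 65 69 64
f 68 66 64
f 64 69 68
f 68 67 66
f 69 67 68
f 70 107 86
f 107 81 110
f 86 110 75
f 107 110 86
f 70 86 82
f 86 75 87
f 82 87 71
f 86 87 82
f 70 82 91
f 82 71 92
f 91 92 77
f 82 92 91
f 70 91 103
f 91 77 106
f 103 106 80
f 91 106 103
f 70 103 107
f 103 80 111
f 107 111 81
f 103 111 107
f 71 87 98
f 87 75 101
f 98 101 79
f 87 101 98
f 75 110 88
f 110 81 109
f 88 109 74
f 110 109 88
f 81 111 108
f 111 80 104
f 108 104 72
f 111 104 108
f 80 106 105
f 106 77 93
f 105 93 76
f 106 93 105
f 77 92 97
f 92 71 94
f 97 94 78
f 92 94 97
f 73 99 85
f 99 79 100
f 85 100 74
f 99 100 85
f 73 85 83
f 85 74 84
f 83 84 72
f 85 84 83
f 73 83 90
f 83 72 89
f 90 89 76
f 83 89 90
f 73 90 95
f 90 76 96
f 95 96 78
f 90 96 95
f 73 95 99
f 95 78 102
f 99 102 79
f 95 102 99
f 74 100 88
f 100 79 101
f 88 101 75
f 100 101 88
f 72 84 108
f 84 74 109
f 108 109 81
f 84 109 108
f 76 89 105
f 89 72 104
f 105 104 80
f 89 104 105
f 78 96 97
f 96 76 93
f 97 93 77
f 96 93 97
f 79 102 98
f 102 78 94
f 98 94 71
f 102 94 98



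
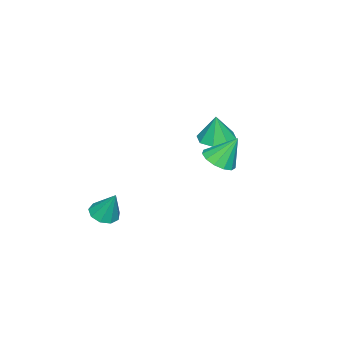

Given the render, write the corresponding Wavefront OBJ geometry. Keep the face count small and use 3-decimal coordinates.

v 1.161 2.794 3.128
v 1.893 3.402 3.005
v 0.739 3.606 4.632
v 1.465 3.628 2.763
v 0.941 3.589 2.637
v 0.486 3.297 2.667
v 0.245 2.846 2.844
v 0.295 2.378 3.111
v 0.62 2.042 3.383
v 1.117 1.945 3.575
v 1.627 2.117 3.625
v 1.989 2.504 3.517
v 2.088 2.983 3.286
v -3.121 0.615 1.969
v -2.125 0.894 1.864
v -2.959 0.645 3.591
v -2.614 1.52 1.902
v -3.401 1.617 1.978
v -4.023 1.126 2.05
v -4.117 0.336 2.074
v -3.628 -0.291 2.037
v -2.842 -0.387 1.96
v -2.219 0.104 1.888
v 0.285 -4.166 -3.197
v 1.108 -3.962 -3.389
v 0.475 -3.354 -1.523
v 0.745 -3.523 -3.561
v 0.166 -3.385 -3.562
v -0.357 -3.612 -3.392
v -0.58 -4.098 -3.131
v -0.399 -4.616 -2.901
v 0.103 -4.923 -2.809
v 0.689 -4.876 -2.899
v 1.086 -4.497 -3.128
f 2 1 4
f 2 4 3
f 4 1 5
f 4 5 3
f 5 1 6
f 5 6 3
f 6 1 7
f 6 7 3
f 7 1 8
f 7 8 3
f 8 1 9
f 8 9 3
f 9 1 10
f 9 10 3
f 10 1 11
f 10 11 3
f 11 1 12
f 11 12 3
f 12 1 13
f 12 13 3
f 13 1 2
f 13 2 3
f 15 14 17
f 15 17 16
f 17 14 18
f 17 18 16
f 18 14 19
f 18 19 16
f 19 14 20
f 19 20 16
f 20 14 21
f 20 21 16
f 21 14 22
f 21 22 16
f 22 14 23
f 22 23 16
f 23 14 15
f 23 15 16
f 25 24 27
f 25 27 26
f 27 24 28
f 27 28 26
f 28 24 29
f 28 29 26
f 29 24 30
f 29 30 26
f 30 24 31
f 30 31 26
f 31 24 32
f 31 32 26
f 32 24 33
f 32 33 26
f 33 24 34
f 33 34 26
f 34 24 25
f 34 25 26



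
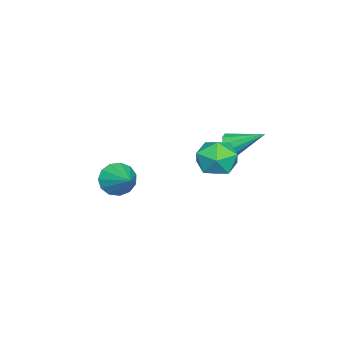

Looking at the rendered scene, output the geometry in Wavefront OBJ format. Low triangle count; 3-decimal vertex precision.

v 1.117 -4.158 -3.034
v 1.752 -4.35 -3.7
v 2.183 -3.162 -2.306
v 1.477 -3.931 -3.872
v 1.088 -3.584 -3.777
v 0.709 -3.42 -3.447
v 0.459 -3.489 -2.985
v 0.418 -3.771 -2.539
v 0.599 -4.176 -2.249
v 0.945 -4.576 -2.209
v 1.345 -4.842 -2.43
v 1.674 -4.892 -2.843
v 1.825 -4.708 -3.317
v 1.802 1.323 0.745
v 2.718 1.915 0.666
v 2.562 0.025 -0.186
v 3.478 0.617 -0.265
v 3.174 0.206 0.702
v 2.704 1.009 1.277
v 2.576 0.931 -0.797
v 2.106 1.734 -0.222
v 3.196 1.673 -0.287
v 3.566 1.225 0.64
v 1.714 0.715 -0.16
v 2.084 0.267 0.767
v 0.505 0.973 -0.153
v 1.043 0.765 0.187
v 0.495 2.527 0.813
v 1.175 0.973 -0.146
v 1.051 1.181 -0.481
v 0.718 1.309 -0.692
v 0.304 1.309 -0.696
v -0.033 1.181 -0.493
v -0.165 0.973 -0.16
v -0.041 0.765 0.175
v 0.292 0.637 0.386
v 0.706 0.636 0.39
f 2 1 4
f 2 4 3
f 4 1 5
f 4 5 3
f 5 1 6
f 5 6 3
f 6 1 7
f 6 7 3
f 7 1 8
f 7 8 3
f 8 1 9
f 8 9 3
f 9 1 10
f 9 10 3
f 10 1 11
f 10 11 3
f 11 1 12
f 11 12 3
f 12 1 13
f 12 13 3
f 13 1 2
f 13 2 3
f 14 25 19
f 14 19 15
f 14 15 21
f 14 21 24
f 14 24 25
f 15 19 23
f 19 25 18
f 25 24 16
f 24 21 20
f 21 15 22
f 17 23 18
f 17 18 16
f 17 16 20
f 17 20 22
f 17 22 23
f 18 23 19
f 16 18 25
f 20 16 24
f 22 20 21
f 23 22 15
f 27 26 29
f 27 29 28
f 29 26 30
f 29 30 28
f 30 26 31
f 30 31 28
f 31 26 32
f 31 32 28
f 32 26 33
f 32 33 28
f 33 26 34
f 33 34 28
f 34 26 35
f 34 35 28
f 35 26 36
f 35 36 28
f 36 26 37
f 36 37 28
f 37 26 27
f 37 27 28



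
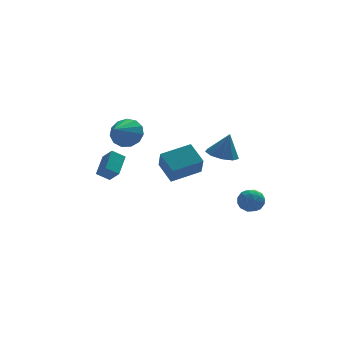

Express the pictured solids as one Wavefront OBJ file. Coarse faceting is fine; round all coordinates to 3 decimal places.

v 2.971 -0.963 -1.647
v 3.252 -0.64 -1.022
v 4.108 -1.16 -2.058
v 4.389 -0.837 -1.433
v 4.038 -1.506 -1.388
v 3.335 -1.384 -1.134
v 4.025 -0.416 -1.946
v 3.322 -0.294 -1.692
v 3.904 -0.302 -1.207
v 3.912 -0.976 -0.863
v 3.448 -0.824 -2.217
v 3.456 -1.498 -1.873
v 3.012 -0.784 -1.299
v 4.348 -1.016 -1.781
v 4.142 -1.409 -1.755
v 4.307 -1.22 -1.388
v 3.06 -1.222 -1.364
v 3.226 -1.032 -0.997
v 3.687 -1.541 -1.212
v 4.134 -0.768 -2.083
v 4.3 -0.578 -1.716
v 3.053 -0.58 -1.692
v 3.218 -0.391 -1.325
v 3.673 -0.259 -1.868
v 3.56 -0.396 -1.04
v 4.229 -0.512 -1.281
v 4.015 -0.264 -1.583
v 3.601 -0.192 -1.434
v 3.565 -0.792 -0.838
v 4.233 -0.908 -1.079
v 4.026 -1.301 -1.053
v 3.613 -1.23 -0.903
v 3.948 -0.593 -0.946
v 3.127 -0.892 -2.001
v 3.795 -1.008 -2.242
v 3.747 -0.57 -2.177
v 3.334 -0.499 -2.027
v 3.131 -1.288 -1.799
v 3.8 -1.404 -2.04
v 3.759 -1.608 -1.646
v 3.345 -1.536 -1.497
v 3.412 -1.207 -2.134
v 2.63 0.904 1.028
v 3.4 0.517 0.804
v 3.03 0.896 2.412
v 3.459 1.123 0.79
v 3.131 1.626 0.888
v 2.569 1.792 1.051
v 2.035 1.542 1.204
v 1.78 0.994 1.275
v 1.922 0.403 1.23
v 2.396 0.048 1.091
v 2.98 0.092 0.923
v -3.334 -0.139 0.32
v -4.001 -0.074 0.775
v -2.785 0.96 0.97
v -3.452 1.025 1.425
v -2.968 -0.685 0.935
v -3.635 -0.62 1.39
v -2.419 0.414 1.585
v -3.086 0.479 2.04
v -1.988 2.22 2.429
v -1.465 2.36 3.185
v -2.872 1.08 3.251
v -1.866 2.695 3.218
v -2.306 2.88 3.001
v -2.645 2.855 2.603
v -2.776 2.628 2.149
v -2.656 2.272 1.783
v -2.325 1.899 1.623
v -1.886 1.628 1.719
v -1.48 1.545 2.039
v -1.236 1.676 2.484
v -1.23 1.98 2.911
v -0.125 0.393 -0.383
v -0.229 -0.439 0.738
v -0.514 1.456 0.37
v -0.618 0.624 1.491
v 1.518 0.716 0.009
v 1.414 -0.116 1.13
v 1.129 1.779 0.762
v 1.025 0.947 1.883
f 1 38 17
f 38 12 41
f 17 41 6
f 38 41 17
f 1 17 13
f 17 6 18
f 13 18 2
f 17 18 13
f 1 13 22
f 13 2 23
f 22 23 8
f 13 23 22
f 1 22 34
f 22 8 37
f 34 37 11
f 22 37 34
f 1 34 38
f 34 11 42
f 38 42 12
f 34 42 38
f 2 18 29
f 18 6 32
f 29 32 10
f 18 32 29
f 6 41 19
f 41 12 40
f 19 40 5
f 41 40 19
f 12 42 39
f 42 11 35
f 39 35 3
f 42 35 39
f 11 37 36
f 37 8 24
f 36 24 7
f 37 24 36
f 8 23 28
f 23 2 25
f 28 25 9
f 23 25 28
f 4 30 16
f 30 10 31
f 16 31 5
f 30 31 16
f 4 16 14
f 16 5 15
f 14 15 3
f 16 15 14
f 4 14 21
f 14 3 20
f 21 20 7
f 14 20 21
f 4 21 26
f 21 7 27
f 26 27 9
f 21 27 26
f 4 26 30
f 26 9 33
f 30 33 10
f 26 33 30
f 5 31 19
f 31 10 32
f 19 32 6
f 31 32 19
f 3 15 39
f 15 5 40
f 39 40 12
f 15 40 39
f 7 20 36
f 20 3 35
f 36 35 11
f 20 35 36
f 9 27 28
f 27 7 24
f 28 24 8
f 27 24 28
f 10 33 29
f 33 9 25
f 29 25 2
f 33 25 29
f 44 43 46
f 44 46 45
f 46 43 47
f 46 47 45
f 47 43 48
f 47 48 45
f 48 43 49
f 48 49 45
f 49 43 50
f 49 50 45
f 50 43 51
f 50 51 45
f 51 43 52
f 51 52 45
f 52 43 53
f 52 53 45
f 53 43 44
f 53 44 45
f 55 57 54
f 58 55 54
f 54 57 56
f 56 58 54
f 55 61 57
f 59 55 58
f 59 61 55
f 57 61 56
f 60 58 56
f 56 61 60
f 60 59 58
f 61 59 60
f 63 62 65
f 63 65 64
f 65 62 66
f 65 66 64
f 66 62 67
f 66 67 64
f 67 62 68
f 67 68 64
f 68 62 69
f 68 69 64
f 69 62 70
f 69 70 64
f 70 62 71
f 70 71 64
f 71 62 72
f 71 72 64
f 72 62 73
f 72 73 64
f 73 62 74
f 73 74 64
f 74 62 63
f 74 63 64
f 76 78 75
f 79 76 75
f 75 78 77
f 77 79 75
f 76 82 78
f 80 76 79
f 80 82 76
f 78 82 77
f 81 79 77
f 77 82 81
f 81 80 79
f 82 80 81



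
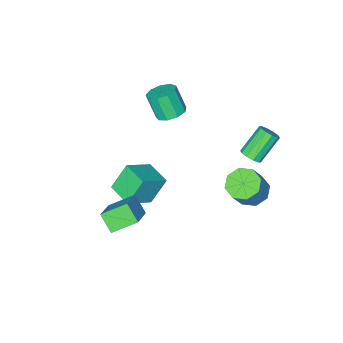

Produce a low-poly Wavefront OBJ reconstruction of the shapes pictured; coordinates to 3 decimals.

v 0.327 -2.478 -5.078
v -0.555 -2.309 -3.669
v 0.443 -1.037 -5.178
v -0.438 -0.867 -3.77
v 1.798 -2.533 -4.15
v 0.917 -2.363 -2.742
v 1.915 -1.091 -4.251
v 1.033 -0.922 -2.842
v 1.564 -0.084 -4.435
v 1.544 -0.937 -3.62
v 2.848 0.914 -3.359
v 2.828 0.061 -2.544
v 2.692 -0.781 -5.136
v 2.672 -1.634 -4.321
v 3.976 0.217 -4.06
v 3.956 -0.636 -3.245
v -1.805 -2.131 0.052
v -1.201 -2.609 -0.23
v -1.111 -3.286 1.105
v -1.715 -2.809 1.388
v -0.987 -2.141 -0.007
v -0.898 -2.818 1.328
v -1.156 -1.668 0.244
v -1.066 -2.346 1.579
v -1.628 -1.412 0.405
v -1.539 -2.09 1.741
v -2.183 -1.493 0.402
v -2.094 -2.171 1.737
v -2.561 -1.872 0.234
v -2.472 -2.55 1.57
v -2.585 -2.373 -0.018
v -2.496 -3.05 1.317
v -2.244 -2.76 -0.237
v -2.155 -3.438 1.098
v -1.697 -2.853 -0.321
v -1.608 -3.531 1.014
v -1.7 3.881 1.449
v -1.304 4.031 1.846
v -2.484 4.029 3.027
v -2.88 3.879 2.631
v -1.442 4.332 1.708
v -2.622 4.33 2.889
v -1.679 4.46 1.471
v -2.859 4.458 2.653
v -1.923 4.367 1.227
v -3.104 4.366 2.408
v -2.083 4.089 1.067
v -3.263 4.087 2.248
v -2.096 3.731 1.053
v -3.276 3.729 2.234
v -1.958 3.43 1.191
v -3.138 3.428 2.372
v -1.721 3.302 1.427
v -2.901 3.3 2.609
v -1.476 3.394 1.672
v -2.657 3.393 2.853
v -1.317 3.673 1.832
v -2.497 3.671 3.013
v -3.071 2.603 -3.504
v -2.366 2.063 -3.841
v -1.524 2.296 -2.452
v -2.229 2.837 -2.116
v -2.282 2.765 -4.009
v -1.441 2.999 -2.621
v -2.661 3.373 -3.882
v -1.82 3.606 -2.493
v -3.28 3.53 -3.533
v -2.438 3.763 -2.145
v -3.776 3.144 -3.168
v -2.934 3.377 -1.779
v -3.859 2.441 -2.999
v -3.018 2.675 -1.611
v -3.48 1.834 -3.127
v -2.639 2.067 -1.738
v -2.862 1.677 -3.475
v -2.02 1.91 -2.087
f 2 4 1
f 5 2 1
f 1 4 3
f 3 5 1
f 2 8 4
f 6 2 5
f 6 8 2
f 4 8 3
f 7 5 3
f 3 8 7
f 7 6 5
f 8 6 7
f 10 12 9
f 13 10 9
f 9 12 11
f 11 13 9
f 10 16 12
f 14 10 13
f 14 16 10
f 12 16 11
f 15 13 11
f 11 16 15
f 15 14 13
f 16 14 15
f 18 17 21
f 18 21 19
f 19 21 22
f 19 22 20
f 21 17 23
f 21 23 22
f 22 23 24
f 22 24 20
f 23 17 25
f 23 25 24
f 24 25 26
f 24 26 20
f 25 17 27
f 25 27 26
f 26 27 28
f 26 28 20
f 27 17 29
f 27 29 28
f 28 29 30
f 28 30 20
f 29 17 31
f 29 31 30
f 30 31 32
f 30 32 20
f 31 17 33
f 31 33 32
f 32 33 34
f 32 34 20
f 33 17 35
f 33 35 34
f 34 35 36
f 34 36 20
f 35 17 18
f 35 18 36
f 36 18 19
f 36 19 20
f 38 37 41
f 38 41 39
f 39 41 42
f 39 42 40
f 41 37 43
f 41 43 42
f 42 43 44
f 42 44 40
f 43 37 45
f 43 45 44
f 44 45 46
f 44 46 40
f 45 37 47
f 45 47 46
f 46 47 48
f 46 48 40
f 47 37 49
f 47 49 48
f 48 49 50
f 48 50 40
f 49 37 51
f 49 51 50
f 50 51 52
f 50 52 40
f 51 37 53
f 51 53 52
f 52 53 54
f 52 54 40
f 53 37 55
f 53 55 54
f 54 55 56
f 54 56 40
f 55 37 57
f 55 57 56
f 56 57 58
f 56 58 40
f 57 37 38
f 57 38 58
f 58 38 39
f 58 39 40
f 60 59 63
f 60 63 61
f 61 63 64
f 61 64 62
f 63 59 65
f 63 65 64
f 64 65 66
f 64 66 62
f 65 59 67
f 65 67 66
f 66 67 68
f 66 68 62
f 67 59 69
f 67 69 68
f 68 69 70
f 68 70 62
f 69 59 71
f 69 71 70
f 70 71 72
f 70 72 62
f 71 59 73
f 71 73 72
f 72 73 74
f 72 74 62
f 73 59 75
f 73 75 74
f 74 75 76
f 74 76 62
f 75 59 60
f 75 60 76
f 76 60 61
f 76 61 62



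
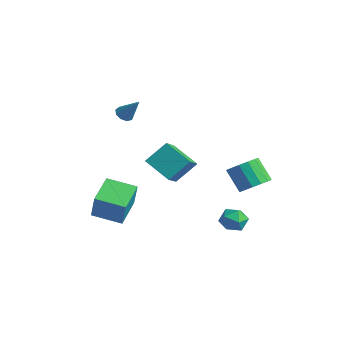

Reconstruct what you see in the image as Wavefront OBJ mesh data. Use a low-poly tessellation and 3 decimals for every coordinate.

v 3.028 2.299 -4.52
v 3.715 1.697 -4.567
v 2.425 1.523 -3.413
v 3.112 0.921 -3.46
v 3.268 1.77 -3.158
v 3.641 2.249 -3.842
v 2.499 0.971 -4.138
v 2.872 1.45 -4.822
v 3.388 0.876 -4.331
v 3.863 1.37 -3.726
v 2.277 1.85 -4.254
v 2.752 2.344 -3.649
v -3.735 0.792 -2.268
v -2.808 -0.372 -1.29
v -3.418 2.066 -1.052
v -2.491 0.903 -0.074
v -2.089 1.297 -3.226
v -1.162 0.134 -2.248
v -1.772 2.572 -2.01
v -0.845 1.408 -1.032
v -2.78 -1.765 2.997
v -2.375 -1.529 2.622
v -1.82 -1.395 4.263
v -2.642 -1.24 2.74
v -2.973 -1.197 2.979
v -3.214 -1.419 3.226
v -3.251 -1.803 3.366
v -3.068 -2.169 3.334
v -2.75 -2.346 3.144
v -2.445 -2.25 2.886
v -2.298 -1.928 2.68
v 3.756 2.589 -1.23
v 4.527 2.363 -0.618
v 3.455 2.225 0.682
v 2.684 2.451 0.07
v 4.485 2.884 -0.596
v 3.413 2.745 0.703
v 4.248 3.326 -0.745
v 3.176 3.187 0.554
v 3.879 3.57 -1.023
v 2.807 3.432 0.276
v 3.477 3.552 -1.357
v 2.405 3.413 -0.058
v 3.15 3.275 -1.656
v 2.078 3.137 -0.357
v 2.985 2.815 -1.842
v 1.913 2.677 -0.542
v 3.027 2.295 -1.863
v 1.955 2.156 -0.564
v 3.264 1.853 -1.714
v 2.192 1.714 -0.415
v 3.633 1.608 -1.436
v 2.561 1.47 -0.137
v 4.035 1.627 -1.102
v 2.963 1.488 0.197
v 4.362 1.903 -0.803
v 3.29 1.765 0.496
v -4.188 -2.375 -4.097
v -3.504 -2.568 -2.345
v -2.782 -1.183 -4.514
v -2.098 -1.376 -2.763
v -3.042 -3.944 -4.717
v -2.358 -4.137 -2.966
v -1.636 -2.752 -5.135
v -0.952 -2.945 -3.383
f 1 12 6
f 1 6 2
f 1 2 8
f 1 8 11
f 1 11 12
f 2 6 10
f 6 12 5
f 12 11 3
f 11 8 7
f 8 2 9
f 4 10 5
f 4 5 3
f 4 3 7
f 4 7 9
f 4 9 10
f 5 10 6
f 3 5 12
f 7 3 11
f 9 7 8
f 10 9 2
f 14 16 13
f 17 14 13
f 13 16 15
f 15 17 13
f 14 20 16
f 18 14 17
f 18 20 14
f 16 20 15
f 19 17 15
f 15 20 19
f 19 18 17
f 20 18 19
f 22 21 24
f 22 24 23
f 24 21 25
f 24 25 23
f 25 21 26
f 25 26 23
f 26 21 27
f 26 27 23
f 27 21 28
f 27 28 23
f 28 21 29
f 28 29 23
f 29 21 30
f 29 30 23
f 30 21 31
f 30 31 23
f 31 21 22
f 31 22 23
f 33 32 36
f 33 36 34
f 34 36 37
f 34 37 35
f 36 32 38
f 36 38 37
f 37 38 39
f 37 39 35
f 38 32 40
f 38 40 39
f 39 40 41
f 39 41 35
f 40 32 42
f 40 42 41
f 41 42 43
f 41 43 35
f 42 32 44
f 42 44 43
f 43 44 45
f 43 45 35
f 44 32 46
f 44 46 45
f 45 46 47
f 45 47 35
f 46 32 48
f 46 48 47
f 47 48 49
f 47 49 35
f 48 32 50
f 48 50 49
f 49 50 51
f 49 51 35
f 50 32 52
f 50 52 51
f 51 52 53
f 51 53 35
f 52 32 54
f 52 54 53
f 53 54 55
f 53 55 35
f 54 32 56
f 54 56 55
f 55 56 57
f 55 57 35
f 56 32 33
f 56 33 57
f 57 33 34
f 57 34 35
f 59 61 58
f 62 59 58
f 58 61 60
f 60 62 58
f 59 65 61
f 63 59 62
f 63 65 59
f 61 65 60
f 64 62 60
f 60 65 64
f 64 63 62
f 65 63 64



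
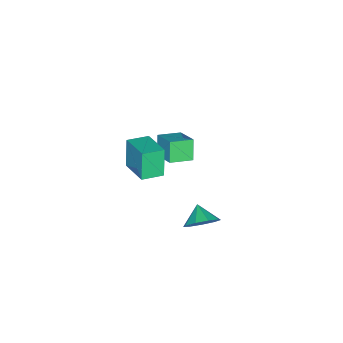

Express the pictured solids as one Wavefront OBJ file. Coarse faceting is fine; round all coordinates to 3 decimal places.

v 0.294 4.227 -3.292
v 1.049 4.21 -2.506
v -0.454 3.513 -2.588
v 0.59 4.789 -2.406
v -0.008 5.105 -2.72
v -0.465 5.01 -3.302
v -0.567 4.549 -3.879
v -0.266 3.937 -4.181
v 0.297 3.461 -4.067
v 0.858 3.343 -3.59
v 1.155 3.639 -2.973
v 1.682 1.607 2.651
v 1.149 1.358 4.363
v 2.721 3.174 3.203
v 2.189 2.925 4.914
v 2.731 0.835 2.866
v 2.199 0.586 4.577
v 3.771 2.402 3.417
v 3.238 2.153 5.129
v -3.341 -0.665 -0.828
v -2.491 0.631 -0.038
v -4.445 0.253 -1.146
v -3.594 1.549 -0.356
v -2.706 -0.329 -2.064
v -1.855 0.967 -1.274
v -3.809 0.589 -2.382
v -2.959 1.885 -1.592
f 2 1 4
f 2 4 3
f 4 1 5
f 4 5 3
f 5 1 6
f 5 6 3
f 6 1 7
f 6 7 3
f 7 1 8
f 7 8 3
f 8 1 9
f 8 9 3
f 9 1 10
f 9 10 3
f 10 1 11
f 10 11 3
f 11 1 2
f 11 2 3
f 13 15 12
f 16 13 12
f 12 15 14
f 14 16 12
f 13 19 15
f 17 13 16
f 17 19 13
f 15 19 14
f 18 16 14
f 14 19 18
f 18 17 16
f 19 17 18
f 21 23 20
f 24 21 20
f 20 23 22
f 22 24 20
f 21 27 23
f 25 21 24
f 25 27 21
f 23 27 22
f 26 24 22
f 22 27 26
f 26 25 24
f 27 25 26



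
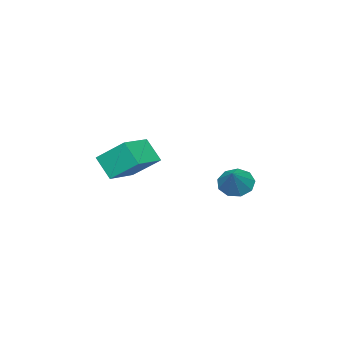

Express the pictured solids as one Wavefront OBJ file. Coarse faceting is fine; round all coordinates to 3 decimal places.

v -2.057 -5.01 -2.479
v -2.277 -3.419 -1.206
v -1.855 -4.007 -3.697
v -2.074 -2.416 -2.423
v -0.026 -5.004 -2.137
v -0.245 -3.413 -0.863
v 0.177 -4.001 -3.354
v -0.043 -2.41 -2.081
v -1.362 2.451 -2.796
v -0.968 2.973 -3.485
v -0.138 2.969 -1.704
v -1.407 3.327 -3.161
v -1.824 3.271 -2.667
v -2.026 2.832 -2.232
v -1.917 2.214 -2.061
v -1.548 1.708 -2.234
v -1.093 1.549 -2.67
v -0.763 1.812 -3.164
v -0.714 2.375 -3.486
f 2 4 1
f 5 2 1
f 1 4 3
f 3 5 1
f 2 8 4
f 6 2 5
f 6 8 2
f 4 8 3
f 7 5 3
f 3 8 7
f 7 6 5
f 8 6 7
f 10 9 12
f 10 12 11
f 12 9 13
f 12 13 11
f 13 9 14
f 13 14 11
f 14 9 15
f 14 15 11
f 15 9 16
f 15 16 11
f 16 9 17
f 16 17 11
f 17 9 18
f 17 18 11
f 18 9 19
f 18 19 11
f 19 9 10
f 19 10 11



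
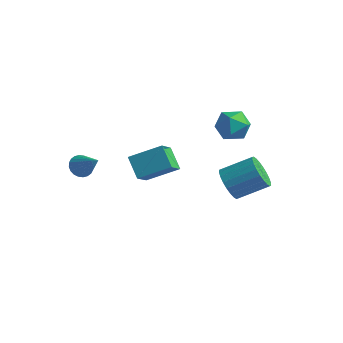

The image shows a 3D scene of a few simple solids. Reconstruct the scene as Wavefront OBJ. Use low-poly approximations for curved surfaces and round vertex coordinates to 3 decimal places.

v -2.478 -0.074 0.016
v -1.061 1.097 0.924
v -2.866 1.136 -0.939
v -1.45 2.307 -0.032
v -1.43 -0.547 -1.008
v -0.014 0.624 -0.101
v -1.819 0.663 -1.964
v -0.402 1.834 -1.056
v 2.552 2.296 -1.257
v 3.186 2.306 -2.131
v 4.482 3.494 -1.177
v 3.848 3.484 -0.303
v 2.938 2.638 -2.206
v 4.233 3.826 -1.252
v 2.63 2.918 -2.137
v 3.926 4.105 -1.183
v 2.311 3.103 -1.933
v 3.607 4.29 -0.979
v 2.028 3.165 -1.627
v 3.324 4.353 -0.673
v 1.825 3.095 -1.264
v 3.121 4.283 -0.31
v 1.733 2.903 -0.901
v 3.029 4.091 0.053
v 1.766 2.619 -0.591
v 3.061 3.807 0.363
v 1.918 2.286 -0.383
v 3.214 3.474 0.571
v 2.167 1.954 -0.308
v 3.462 3.142 0.646
v 2.474 1.675 -0.377
v 3.77 2.862 0.577
v 2.793 1.49 -0.581
v 4.089 2.677 0.373
v 3.076 1.427 -0.887
v 4.372 2.615 0.067
v 3.279 1.497 -1.25
v 4.575 2.685 -0.296
v 3.371 1.689 -1.613
v 4.667 2.877 -0.659
v 3.339 1.973 -1.923
v 4.634 3.161 -0.969
v -2.56 -3.73 1.181
v -2.167 -4.033 0.646
v -1.14 -3.97 2.359
v -2.097 -3.758 0.618
v -2.098 -3.479 0.675
v -2.169 -3.238 0.81
v -2.3 -3.072 1.001
v -2.47 -3.007 1.22
v -2.654 -3.051 1.433
v -2.823 -3.199 1.607
v -2.953 -3.428 1.717
v -3.023 -3.702 1.745
v -3.022 -3.981 1.688
v -2.951 -4.222 1.553
v -2.821 -4.388 1.362
v -2.65 -4.453 1.143
v -2.466 -4.409 0.93
v -2.297 -4.261 0.756
v 1.695 4.002 1.613
v 2.389 4.396 2.376
v 1.331 2.604 2.664
v 2.025 2.998 3.427
v 1.078 3.524 3.22
v 1.302 4.388 2.57
v 2.418 2.612 2.47
v 2.642 3.476 1.82
v 2.836 3.536 2.906
v 2.008 4.1 3.369
v 1.712 2.9 1.671
v 0.884 3.464 2.134
f 2 4 1
f 5 2 1
f 1 4 3
f 3 5 1
f 2 8 4
f 6 2 5
f 6 8 2
f 4 8 3
f 7 5 3
f 3 8 7
f 7 6 5
f 8 6 7
f 10 9 13
f 10 13 11
f 11 13 14
f 11 14 12
f 13 9 15
f 13 15 14
f 14 15 16
f 14 16 12
f 15 9 17
f 15 17 16
f 16 17 18
f 16 18 12
f 17 9 19
f 17 19 18
f 18 19 20
f 18 20 12
f 19 9 21
f 19 21 20
f 20 21 22
f 20 22 12
f 21 9 23
f 21 23 22
f 22 23 24
f 22 24 12
f 23 9 25
f 23 25 24
f 24 25 26
f 24 26 12
f 25 9 27
f 25 27 26
f 26 27 28
f 26 28 12
f 27 9 29
f 27 29 28
f 28 29 30
f 28 30 12
f 29 9 31
f 29 31 30
f 30 31 32
f 30 32 12
f 31 9 33
f 31 33 32
f 32 33 34
f 32 34 12
f 33 9 35
f 33 35 34
f 34 35 36
f 34 36 12
f 35 9 37
f 35 37 36
f 36 37 38
f 36 38 12
f 37 9 39
f 37 39 38
f 38 39 40
f 38 40 12
f 39 9 41
f 39 41 40
f 40 41 42
f 40 42 12
f 41 9 10
f 41 10 42
f 42 10 11
f 42 11 12
f 44 43 46
f 44 46 45
f 46 43 47
f 46 47 45
f 47 43 48
f 47 48 45
f 48 43 49
f 48 49 45
f 49 43 50
f 49 50 45
f 50 43 51
f 50 51 45
f 51 43 52
f 51 52 45
f 52 43 53
f 52 53 45
f 53 43 54
f 53 54 45
f 54 43 55
f 54 55 45
f 55 43 56
f 55 56 45
f 56 43 57
f 56 57 45
f 57 43 58
f 57 58 45
f 58 43 59
f 58 59 45
f 59 43 60
f 59 60 45
f 60 43 44
f 60 44 45
f 61 72 66
f 61 66 62
f 61 62 68
f 61 68 71
f 61 71 72
f 62 66 70
f 66 72 65
f 72 71 63
f 71 68 67
f 68 62 69
f 64 70 65
f 64 65 63
f 64 63 67
f 64 67 69
f 64 69 70
f 65 70 66
f 63 65 72
f 67 63 71
f 69 67 68
f 70 69 62



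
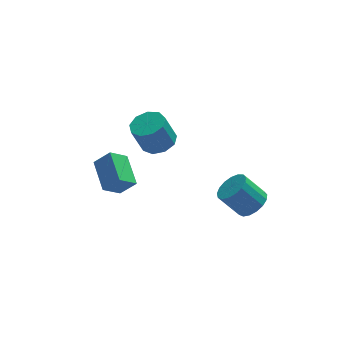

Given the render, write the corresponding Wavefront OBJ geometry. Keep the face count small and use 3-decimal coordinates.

v 4.538 -3.822 -2.078
v 5.086 -2.979 -1.858
v 3.969 -2.614 -0.481
v 3.422 -3.458 -0.702
v 4.746 -2.818 -2.176
v 3.629 -2.453 -0.799
v 4.358 -2.888 -2.472
v 3.241 -2.523 -1.095
v 4.011 -3.172 -2.678
v 2.895 -2.807 -1.301
v 3.785 -3.605 -2.747
v 2.669 -3.24 -1.37
v 3.732 -4.087 -2.662
v 2.615 -3.723 -1.285
v 3.864 -4.509 -2.444
v 2.747 -4.145 -1.067
v 4.149 -4.774 -2.142
v 3.033 -4.409 -0.765
v 4.525 -4.821 -1.825
v 3.408 -4.456 -0.448
v 4.903 -4.639 -1.567
v 3.786 -4.274 -0.19
v 5.198 -4.27 -1.425
v 4.081 -3.905 -0.048
v 5.341 -3.798 -1.434
v 4.225 -3.433 -0.057
v 5.301 -3.332 -1.59
v 4.184 -2.967 -0.213
v 0.226 0.826 0.058
v 1.226 0.771 0.436
v 0.553 0.679 2.2
v -0.446 0.734 1.822
v 1.013 1.47 0.391
v 0.341 1.378 2.155
v 0.432 1.867 0.191
v -0.24 1.776 1.955
v -0.245 1.778 -0.072
v -0.917 1.686 1.692
v -0.702 1.243 -0.274
v -1.374 1.151 1.49
v -0.725 0.512 -0.32
v -1.397 0.421 1.444
v -0.302 -0.071 -0.19
v -0.974 -0.163 1.574
v 0.367 -0.235 0.057
v -0.305 -0.326 1.821
v 0.97 0.098 0.304
v 0.298 0.006 2.068
v -2.679 -3.407 -0.249
v -3.666 -3.803 0.582
v -2.86 -1.488 0.449
v -3.847 -1.884 1.28
v -1.813 -3.656 0.66
v -2.8 -4.052 1.491
v -1.994 -1.737 1.358
v -2.981 -2.133 2.189
f 2 1 5
f 2 5 3
f 3 5 6
f 3 6 4
f 5 1 7
f 5 7 6
f 6 7 8
f 6 8 4
f 7 1 9
f 7 9 8
f 8 9 10
f 8 10 4
f 9 1 11
f 9 11 10
f 10 11 12
f 10 12 4
f 11 1 13
f 11 13 12
f 12 13 14
f 12 14 4
f 13 1 15
f 13 15 14
f 14 15 16
f 14 16 4
f 15 1 17
f 15 17 16
f 16 17 18
f 16 18 4
f 17 1 19
f 17 19 18
f 18 19 20
f 18 20 4
f 19 1 21
f 19 21 20
f 20 21 22
f 20 22 4
f 21 1 23
f 21 23 22
f 22 23 24
f 22 24 4
f 23 1 25
f 23 25 24
f 24 25 26
f 24 26 4
f 25 1 27
f 25 27 26
f 26 27 28
f 26 28 4
f 27 1 2
f 27 2 28
f 28 2 3
f 28 3 4
f 30 29 33
f 30 33 31
f 31 33 34
f 31 34 32
f 33 29 35
f 33 35 34
f 34 35 36
f 34 36 32
f 35 29 37
f 35 37 36
f 36 37 38
f 36 38 32
f 37 29 39
f 37 39 38
f 38 39 40
f 38 40 32
f 39 29 41
f 39 41 40
f 40 41 42
f 40 42 32
f 41 29 43
f 41 43 42
f 42 43 44
f 42 44 32
f 43 29 45
f 43 45 44
f 44 45 46
f 44 46 32
f 45 29 47
f 45 47 46
f 46 47 48
f 46 48 32
f 47 29 30
f 47 30 48
f 48 30 31
f 48 31 32
f 50 52 49
f 53 50 49
f 49 52 51
f 51 53 49
f 50 56 52
f 54 50 53
f 54 56 50
f 52 56 51
f 55 53 51
f 51 56 55
f 55 54 53
f 56 54 55



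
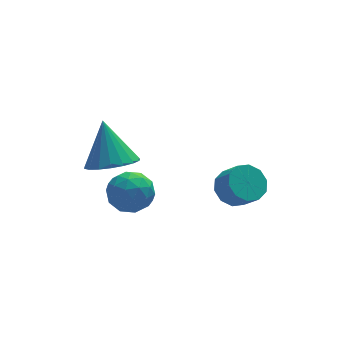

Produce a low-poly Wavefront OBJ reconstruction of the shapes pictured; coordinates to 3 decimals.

v -3.232 2.204 2.351
v -2.143 2.231 2.396
v -3.328 3.236 4.109
v -2.251 2.636 2.152
v -2.553 2.956 1.948
v -2.989 3.127 1.823
v -3.474 3.115 1.804
v -3.91 2.923 1.892
v -4.212 2.589 2.072
v -4.32 2.178 2.307
v -4.213 1.773 2.55
v -3.91 1.453 2.755
v -3.474 1.282 2.879
v -2.989 1.294 2.899
v -2.553 1.486 2.81
v -2.251 1.82 2.631
v -3.511 -0.696 3.974
v -3.108 -1.033 3.187
v -3.732 -2.127 4.473
v -3.329 -2.464 3.686
v -2.804 -2.008 4.328
v -2.668 -1.124 4.019
v -4.172 -2.036 3.641
v -4.036 -1.152 3.332
v -3.517 -1.861 2.981
v -2.672 -1.844 3.405
v -4.168 -1.316 4.255
v -3.323 -1.299 4.679
v -3.29 -0.739 3.537
v -3.55 -2.421 4.123
v -3.241 -2.153 4.501
v -3.005 -2.351 4.038
v -3.031 -0.793 4.026
v -2.794 -0.99 3.563
v -2.616 -1.564 4.234
v -4.046 -2.17 4.097
v -3.809 -2.367 3.634
v -3.835 -0.809 3.622
v -3.599 -1.007 3.159
v -4.224 -1.596 3.426
v -3.294 -1.424 2.953
v -3.424 -2.265 3.246
v -3.919 -2.013 3.219
v -3.839 -1.494 3.038
v -2.797 -1.414 3.202
v -2.927 -2.255 3.495
v -2.618 -1.987 3.873
v -2.538 -1.467 3.692
v -3.037 -1.9 3.081
v -3.913 -0.905 4.165
v -4.043 -1.746 4.458
v -4.302 -1.693 3.968
v -4.222 -1.173 3.787
v -3.416 -0.895 4.414
v -3.546 -1.736 4.707
v -3.001 -1.666 4.622
v -2.921 -1.147 4.441
v -3.803 -1.26 4.579
v 0.752 -0.501 2.241
v 1.384 0.029 2.399
v 1.741 -0.63 3.177
v 1.108 -1.159 3.019
v 0.982 0.165 2.698
v 1.339 -0.493 3.476
v 0.493 0.047 2.823
v 0.849 -0.611 3.601
v 0.102 -0.281 2.725
v 0.458 -0.939 3.504
v -0.041 -0.692 2.443
v 0.316 -1.35 3.221
v 0.119 -1.03 2.083
v 0.476 -1.689 2.861
v 0.521 -1.167 1.784
v 0.878 -1.825 2.562
v 1.011 -1.049 1.659
v 1.367 -1.707 2.437
v 1.402 -0.721 1.756
v 1.758 -1.379 2.535
v 1.544 -0.31 2.039
v 1.901 -0.968 2.817
f 2 1 4
f 2 4 3
f 4 1 5
f 4 5 3
f 5 1 6
f 5 6 3
f 6 1 7
f 6 7 3
f 7 1 8
f 7 8 3
f 8 1 9
f 8 9 3
f 9 1 10
f 9 10 3
f 10 1 11
f 10 11 3
f 11 1 12
f 11 12 3
f 12 1 13
f 12 13 3
f 13 1 14
f 13 14 3
f 14 1 15
f 14 15 3
f 15 1 16
f 15 16 3
f 16 1 2
f 16 2 3
f 17 54 33
f 54 28 57
f 33 57 22
f 54 57 33
f 17 33 29
f 33 22 34
f 29 34 18
f 33 34 29
f 17 29 38
f 29 18 39
f 38 39 24
f 29 39 38
f 17 38 50
f 38 24 53
f 50 53 27
f 38 53 50
f 17 50 54
f 50 27 58
f 54 58 28
f 50 58 54
f 18 34 45
f 34 22 48
f 45 48 26
f 34 48 45
f 22 57 35
f 57 28 56
f 35 56 21
f 57 56 35
f 28 58 55
f 58 27 51
f 55 51 19
f 58 51 55
f 27 53 52
f 53 24 40
f 52 40 23
f 53 40 52
f 24 39 44
f 39 18 41
f 44 41 25
f 39 41 44
f 20 46 32
f 46 26 47
f 32 47 21
f 46 47 32
f 20 32 30
f 32 21 31
f 30 31 19
f 32 31 30
f 20 30 37
f 30 19 36
f 37 36 23
f 30 36 37
f 20 37 42
f 37 23 43
f 42 43 25
f 37 43 42
f 20 42 46
f 42 25 49
f 46 49 26
f 42 49 46
f 21 47 35
f 47 26 48
f 35 48 22
f 47 48 35
f 19 31 55
f 31 21 56
f 55 56 28
f 31 56 55
f 23 36 52
f 36 19 51
f 52 51 27
f 36 51 52
f 25 43 44
f 43 23 40
f 44 40 24
f 43 40 44
f 26 49 45
f 49 25 41
f 45 41 18
f 49 41 45
f 60 59 63
f 60 63 61
f 61 63 64
f 61 64 62
f 63 59 65
f 63 65 64
f 64 65 66
f 64 66 62
f 65 59 67
f 65 67 66
f 66 67 68
f 66 68 62
f 67 59 69
f 67 69 68
f 68 69 70
f 68 70 62
f 69 59 71
f 69 71 70
f 70 71 72
f 70 72 62
f 71 59 73
f 71 73 72
f 72 73 74
f 72 74 62
f 73 59 75
f 73 75 74
f 74 75 76
f 74 76 62
f 75 59 77
f 75 77 76
f 76 77 78
f 76 78 62
f 77 59 79
f 77 79 78
f 78 79 80
f 78 80 62
f 79 59 60
f 79 60 80
f 80 60 61
f 80 61 62



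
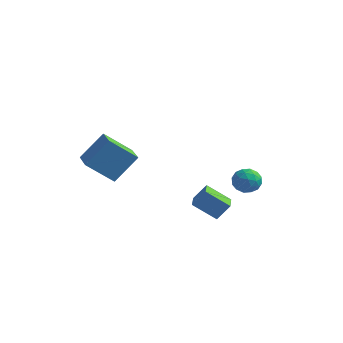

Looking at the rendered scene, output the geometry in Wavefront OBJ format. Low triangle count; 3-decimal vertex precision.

v -2.986 -4.131 -0.1
v -4.366 -4.885 1.231
v -4.116 -2.743 -0.485
v -5.496 -3.497 0.846
v -2.124 -3.003 1.434
v -3.504 -3.757 2.765
v -3.254 -1.615 1.049
v -4.634 -2.369 2.38
v 2.14 2.816 -2.464
v 2.731 2.118 -2.455
v 1.329 2.142 -1.425
v 1.92 1.444 -1.416
v 2.172 2.262 -1.092
v 2.674 2.678 -1.734
v 1.386 1.582 -2.146
v 1.888 1.998 -2.788
v 2.265 1.355 -2.258
v 2.751 1.775 -1.607
v 1.309 2.485 -2.273
v 1.795 2.905 -1.622
v 2.507 2.526 -2.551
v 1.553 1.734 -1.329
v 1.701 2.215 -1.139
v 2.049 1.804 -1.133
v 2.473 2.855 -2.127
v 2.82 2.445 -2.121
v 2.492 2.529 -1.32
v 1.24 1.815 -1.759
v 1.587 1.405 -1.753
v 2.011 2.456 -2.747
v 2.359 2.045 -2.741
v 1.568 1.731 -2.56
v 2.581 1.667 -2.43
v 2.104 1.272 -1.819
v 1.79 1.353 -2.248
v 2.085 1.597 -2.626
v 2.866 1.914 -2.047
v 2.389 1.518 -1.436
v 2.538 1.999 -1.246
v 2.832 2.244 -1.623
v 2.592 1.466 -1.931
v 1.671 2.742 -2.444
v 1.194 2.346 -1.833
v 1.228 2.016 -2.257
v 1.522 2.261 -2.634
v 1.956 2.988 -2.061
v 1.479 2.593 -1.45
v 1.975 2.663 -1.254
v 2.27 2.907 -1.632
v 1.468 2.794 -1.949
v 1.896 -4.515 -0.4
v 2.475 -4.089 0.536
v 1.418 -3.401 -0.611
v 1.997 -2.975 0.325
v 3.183 -4.145 -1.365
v 3.762 -3.719 -0.429
v 2.705 -3.031 -1.576
v 3.284 -2.605 -0.64
f 2 4 1
f 5 2 1
f 1 4 3
f 3 5 1
f 2 8 4
f 6 2 5
f 6 8 2
f 4 8 3
f 7 5 3
f 3 8 7
f 7 6 5
f 8 6 7
f 9 46 25
f 46 20 49
f 25 49 14
f 46 49 25
f 9 25 21
f 25 14 26
f 21 26 10
f 25 26 21
f 9 21 30
f 21 10 31
f 30 31 16
f 21 31 30
f 9 30 42
f 30 16 45
f 42 45 19
f 30 45 42
f 9 42 46
f 42 19 50
f 46 50 20
f 42 50 46
f 10 26 37
f 26 14 40
f 37 40 18
f 26 40 37
f 14 49 27
f 49 20 48
f 27 48 13
f 49 48 27
f 20 50 47
f 50 19 43
f 47 43 11
f 50 43 47
f 19 45 44
f 45 16 32
f 44 32 15
f 45 32 44
f 16 31 36
f 31 10 33
f 36 33 17
f 31 33 36
f 12 38 24
f 38 18 39
f 24 39 13
f 38 39 24
f 12 24 22
f 24 13 23
f 22 23 11
f 24 23 22
f 12 22 29
f 22 11 28
f 29 28 15
f 22 28 29
f 12 29 34
f 29 15 35
f 34 35 17
f 29 35 34
f 12 34 38
f 34 17 41
f 38 41 18
f 34 41 38
f 13 39 27
f 39 18 40
f 27 40 14
f 39 40 27
f 11 23 47
f 23 13 48
f 47 48 20
f 23 48 47
f 15 28 44
f 28 11 43
f 44 43 19
f 28 43 44
f 17 35 36
f 35 15 32
f 36 32 16
f 35 32 36
f 18 41 37
f 41 17 33
f 37 33 10
f 41 33 37
f 52 54 51
f 55 52 51
f 51 54 53
f 53 55 51
f 52 58 54
f 56 52 55
f 56 58 52
f 54 58 53
f 57 55 53
f 53 58 57
f 57 56 55
f 58 56 57

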